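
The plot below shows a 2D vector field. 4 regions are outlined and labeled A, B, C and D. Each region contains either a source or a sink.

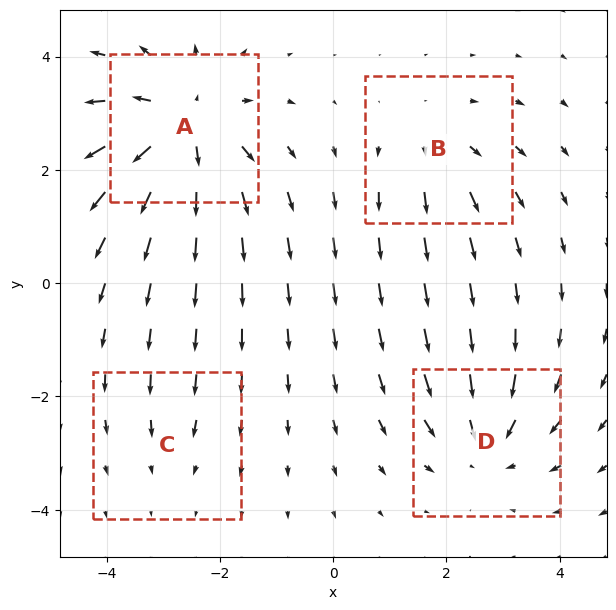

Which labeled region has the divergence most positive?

Divergence at each region's feature centre — A: about +6, B: about +3, C: about -2, D: about -4. Region A is most positive.

A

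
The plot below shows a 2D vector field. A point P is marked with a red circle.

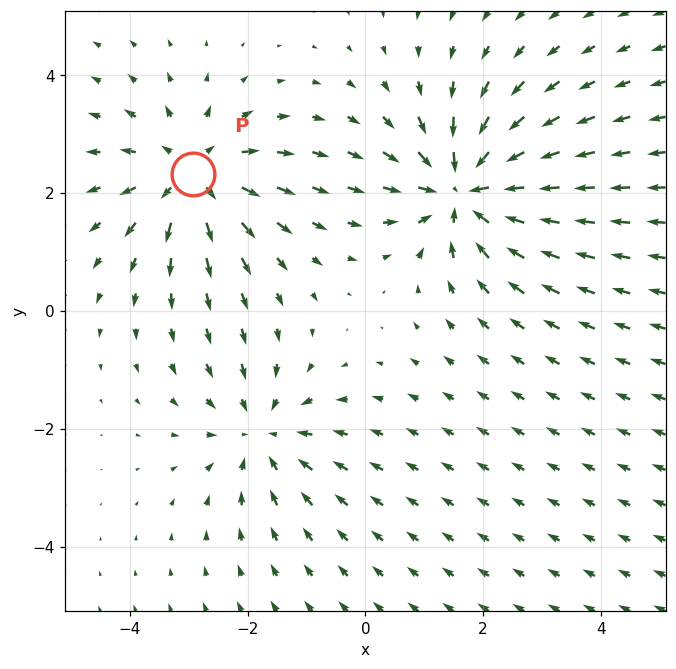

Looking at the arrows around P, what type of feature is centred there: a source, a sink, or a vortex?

At P (-2.9, 2.3) the arrows spread outward. Divergence about +3, curl ≈0 — positive divergence with near-zero curl is a source.

source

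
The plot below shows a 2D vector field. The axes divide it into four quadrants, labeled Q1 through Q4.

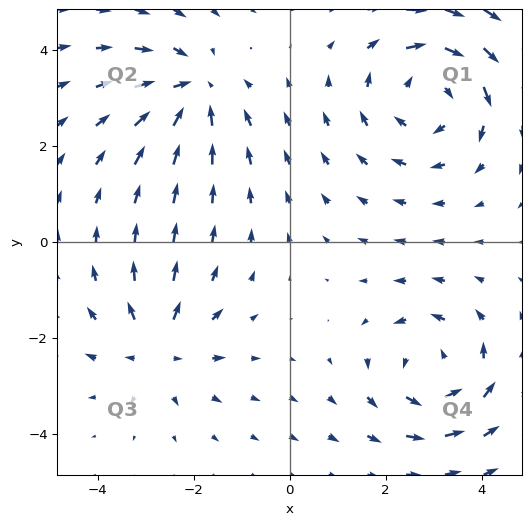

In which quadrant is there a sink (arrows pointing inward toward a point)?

The sink sits at approximately (-2.0, 3.2), which lies in quadrant Q2. The divergence there is about -3, negative as expected for a sink.

Q2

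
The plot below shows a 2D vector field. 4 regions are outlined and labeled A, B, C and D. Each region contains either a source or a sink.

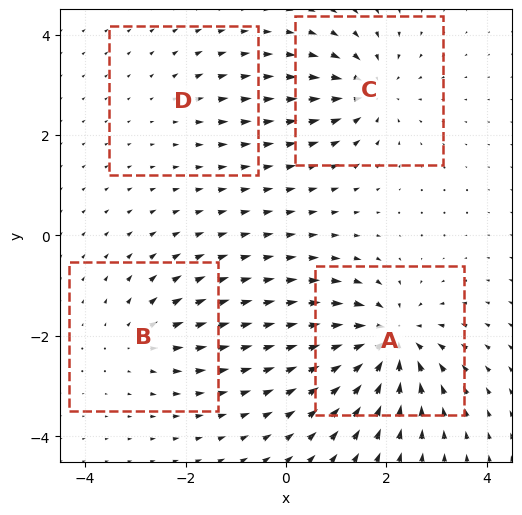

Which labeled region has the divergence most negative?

A

Divergence at each region's feature centre — A: about -8, B: about +4, C: about -6, D: about +2. Region A is most negative.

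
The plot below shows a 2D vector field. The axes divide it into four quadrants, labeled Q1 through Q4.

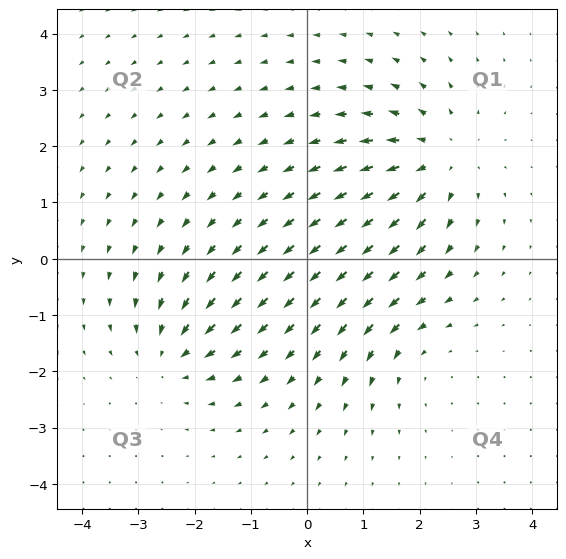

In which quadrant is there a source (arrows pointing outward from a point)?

The source sits at approximately (2.3, 1.8), which lies in quadrant Q1. The divergence there is about +4, positive as expected for a source.

Q1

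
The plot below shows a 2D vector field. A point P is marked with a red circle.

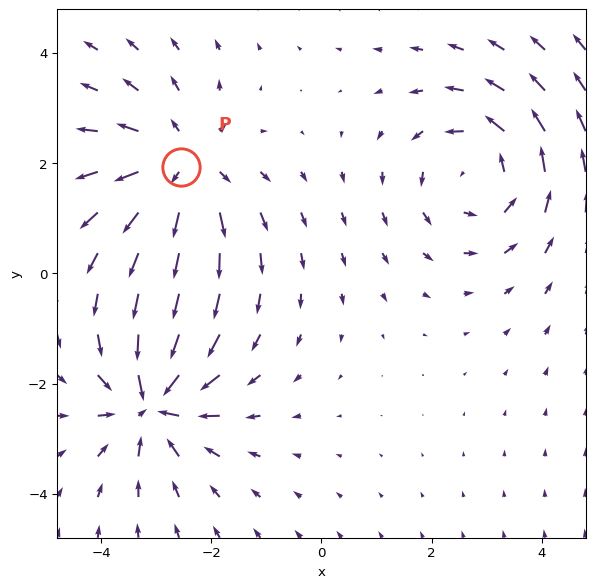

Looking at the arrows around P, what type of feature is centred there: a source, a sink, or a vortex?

At P (-2.5, 1.9) the arrows spread outward. Divergence about +3, curl ≈0 — positive divergence with near-zero curl is a source.

source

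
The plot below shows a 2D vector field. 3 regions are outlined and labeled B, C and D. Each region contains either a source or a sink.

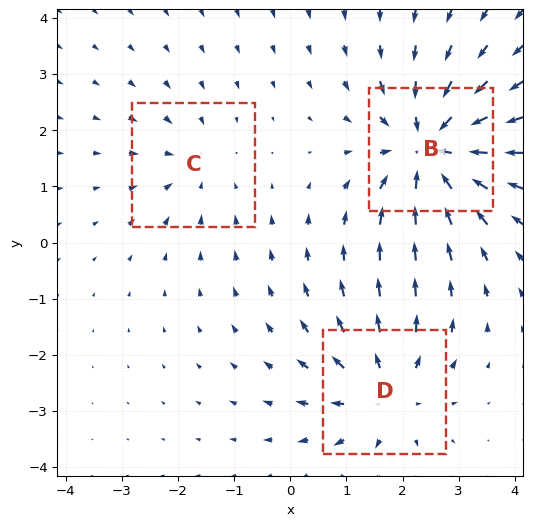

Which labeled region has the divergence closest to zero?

C

Divergence at each region's feature centre — B: about -5, C: about -2, D: about +3. Region C is closest to zero.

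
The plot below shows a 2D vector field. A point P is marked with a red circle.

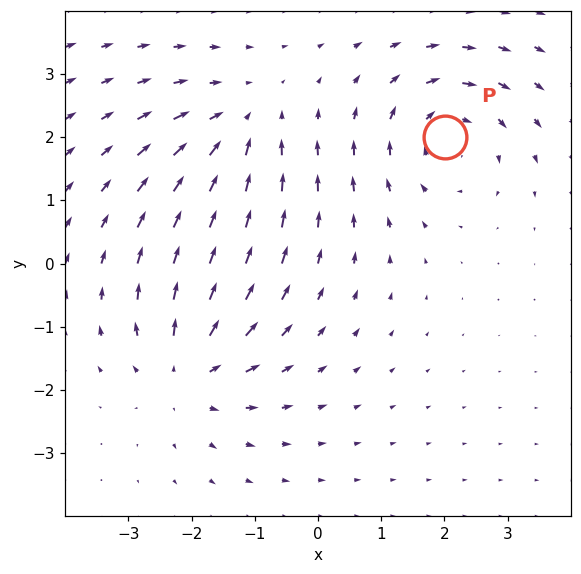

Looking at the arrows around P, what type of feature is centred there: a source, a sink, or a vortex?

At P (2.0, 2.0) the arrows circulate clockwise. Divergence ≈0, curl about -4 — near-zero divergence with nonzero curl is a vortex.

vortex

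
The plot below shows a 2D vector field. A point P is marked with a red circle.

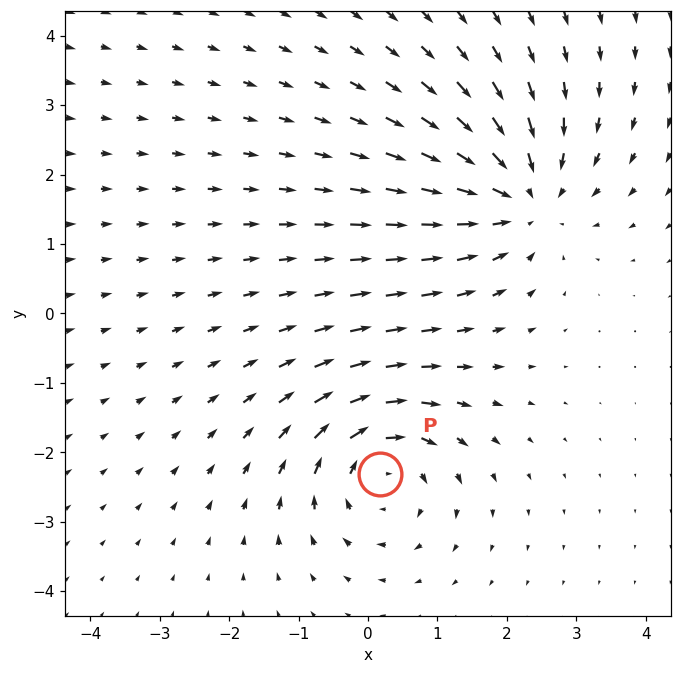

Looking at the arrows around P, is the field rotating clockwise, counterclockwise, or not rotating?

Near P at (0.2, -2.3) the arrows circulate clockwise. The curl (z-component) there is about -3; negative curl means clockwise rotation.

clockwise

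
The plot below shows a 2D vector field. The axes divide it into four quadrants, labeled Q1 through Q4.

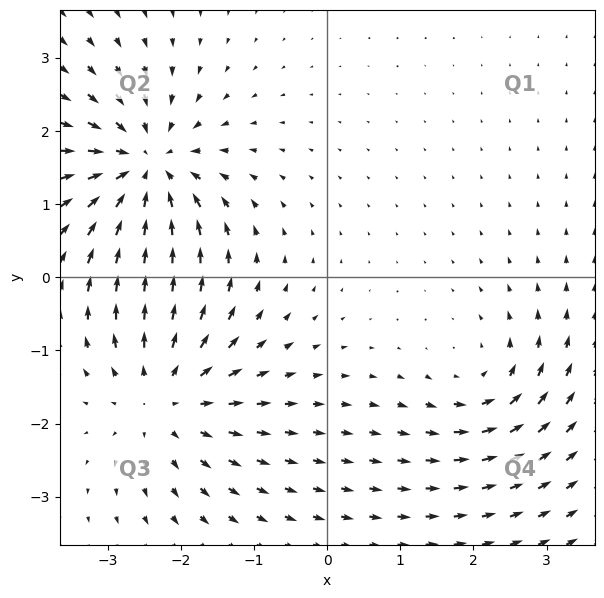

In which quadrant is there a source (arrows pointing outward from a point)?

Q3

The source sits at approximately (-2.2, -1.6), which lies in quadrant Q3. The divergence there is about +4, positive as expected for a source.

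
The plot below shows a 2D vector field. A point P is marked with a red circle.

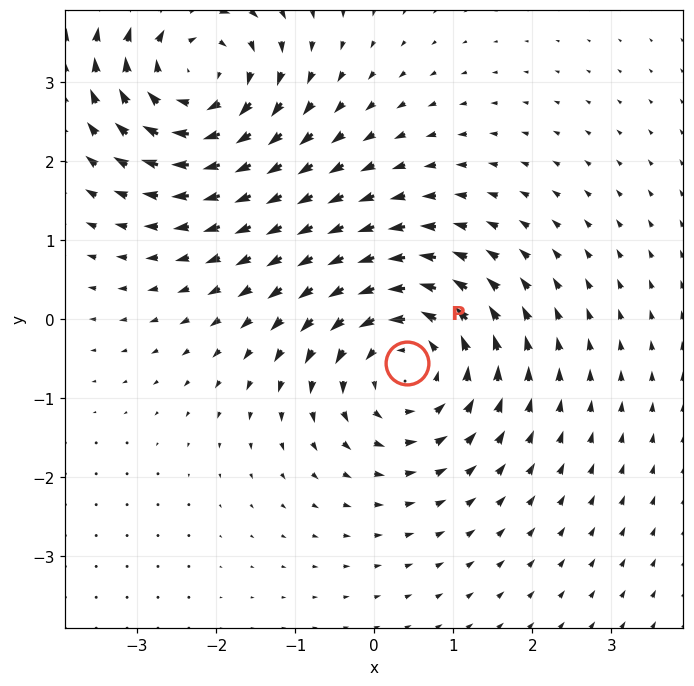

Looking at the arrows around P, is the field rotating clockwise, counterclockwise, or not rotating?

Near P at (0.4, -0.6) the arrows circulate counterclockwise. The curl (z-component) there is about +4; positive curl means counterclockwise rotation.

counterclockwise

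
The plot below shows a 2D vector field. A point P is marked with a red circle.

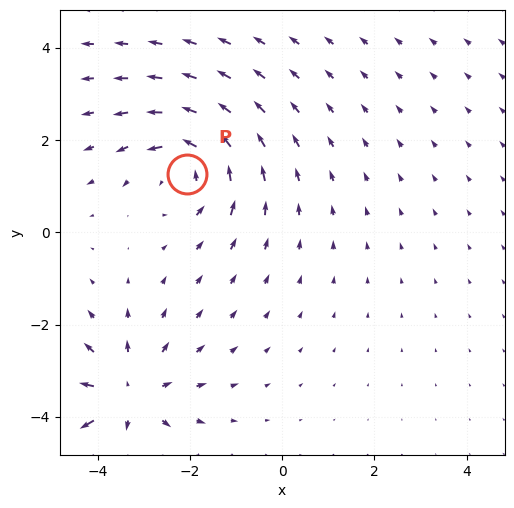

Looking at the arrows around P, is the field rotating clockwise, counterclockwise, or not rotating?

counterclockwise

Near P at (-2.1, 1.3) the arrows circulate counterclockwise. The curl (z-component) there is about +4; positive curl means counterclockwise rotation.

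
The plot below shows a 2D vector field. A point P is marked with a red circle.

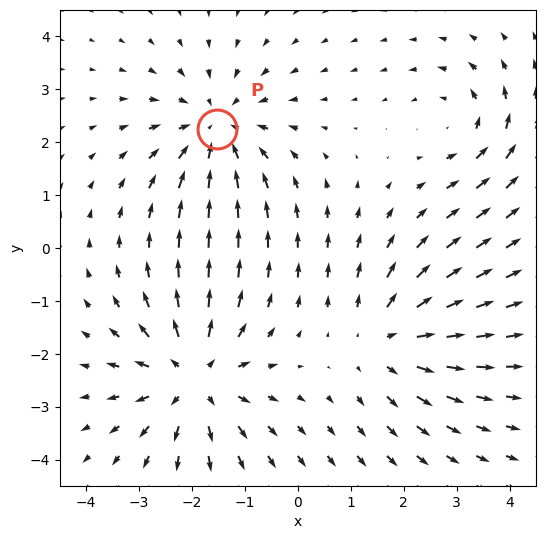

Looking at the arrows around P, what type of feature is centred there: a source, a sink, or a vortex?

At P (-1.5, 2.2) the arrows converge inward. Divergence about -4, curl ≈0 — negative divergence with near-zero curl is a sink.

sink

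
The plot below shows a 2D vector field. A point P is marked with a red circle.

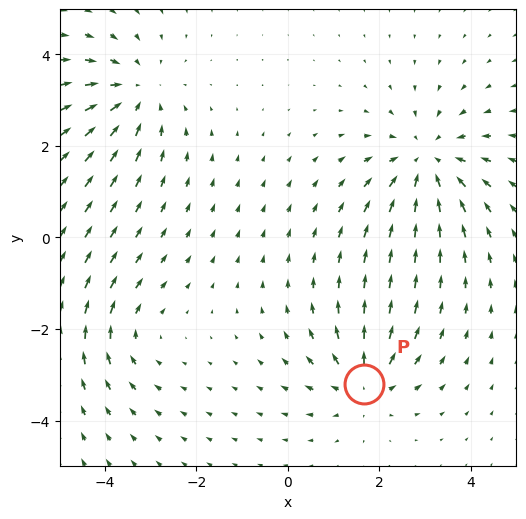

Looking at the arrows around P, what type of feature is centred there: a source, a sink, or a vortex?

At P (1.7, -3.2) the arrows spread outward. Divergence about +3, curl ≈0 — positive divergence with near-zero curl is a source.

source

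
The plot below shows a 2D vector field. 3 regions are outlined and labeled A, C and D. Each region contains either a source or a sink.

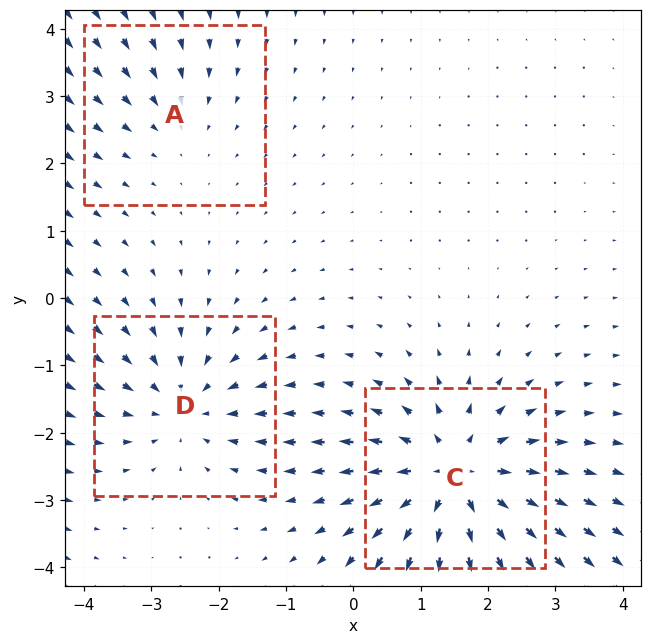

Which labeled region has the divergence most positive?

C

Divergence at each region's feature centre — A: about -2, C: about +5, D: about -3. Region C is most positive.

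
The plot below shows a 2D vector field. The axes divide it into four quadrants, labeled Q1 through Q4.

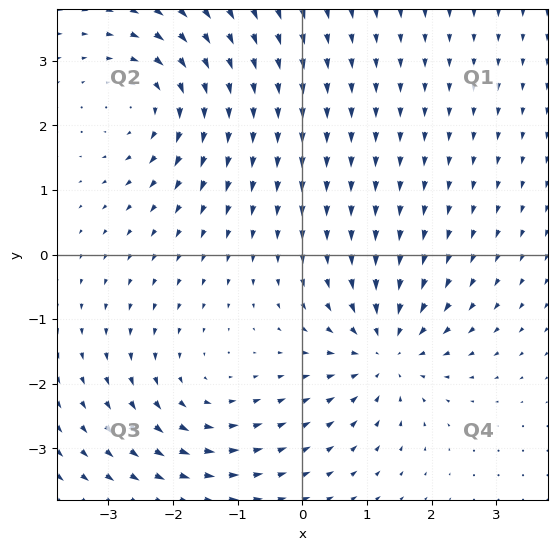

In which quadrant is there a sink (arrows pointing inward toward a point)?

The sink sits at approximately (1.3, -1.5), which lies in quadrant Q4. The divergence there is about -4, negative as expected for a sink.

Q4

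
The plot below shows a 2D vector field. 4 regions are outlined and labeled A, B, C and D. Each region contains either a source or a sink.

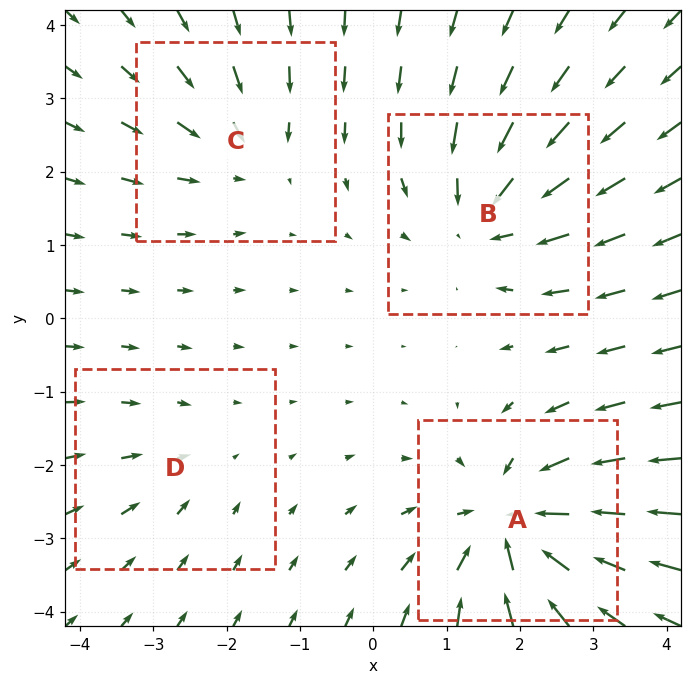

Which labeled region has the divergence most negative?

A

Divergence at each region's feature centre — A: about -7, B: about -5, C: about -3, D: about -2. Region A is most negative.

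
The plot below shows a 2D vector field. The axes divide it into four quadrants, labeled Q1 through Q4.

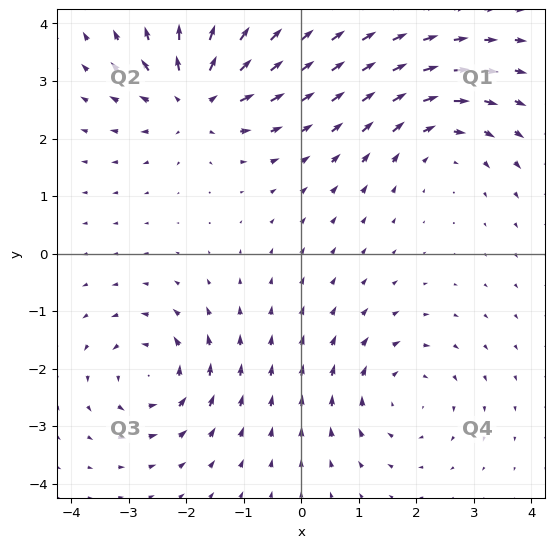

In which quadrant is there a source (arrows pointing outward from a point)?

The source sits at approximately (-1.8, 2.7), which lies in quadrant Q2. The divergence there is about +6, positive as expected for a source.

Q2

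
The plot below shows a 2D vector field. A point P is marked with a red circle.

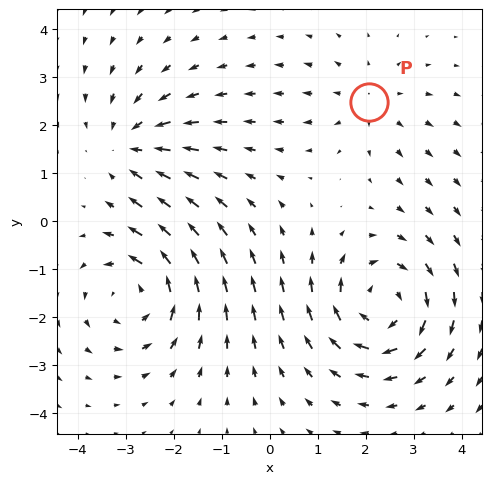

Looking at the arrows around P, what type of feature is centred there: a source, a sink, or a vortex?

source

At P (2.1, 2.5) the arrows spread outward. Divergence about +2, curl ≈0 — positive divergence with near-zero curl is a source.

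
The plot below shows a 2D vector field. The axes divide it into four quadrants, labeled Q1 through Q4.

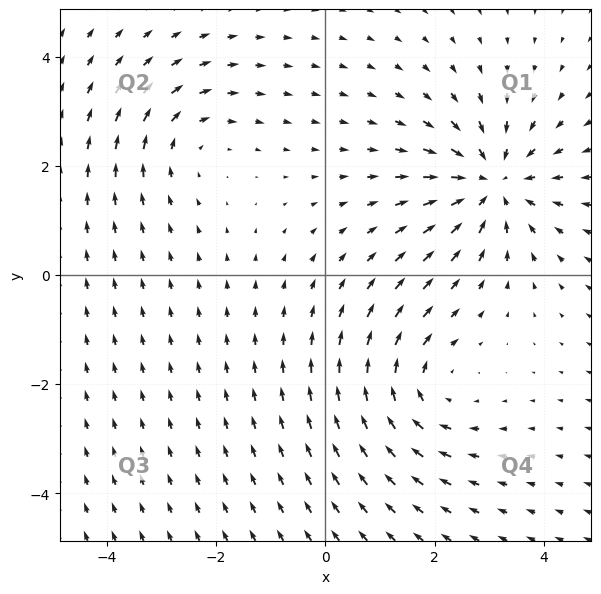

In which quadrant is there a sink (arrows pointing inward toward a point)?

Q1

The sink sits at approximately (3.1, 1.7), which lies in quadrant Q1. The divergence there is about -5, negative as expected for a sink.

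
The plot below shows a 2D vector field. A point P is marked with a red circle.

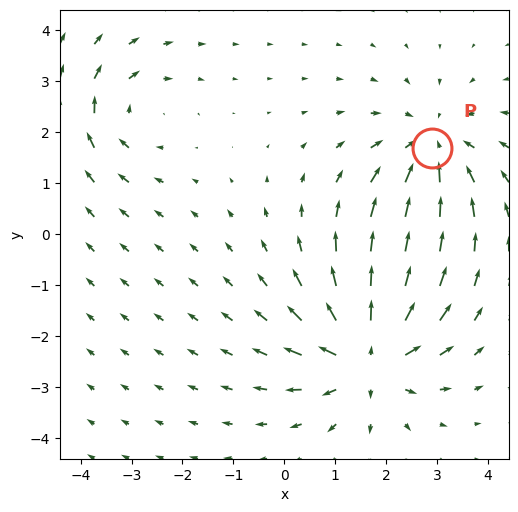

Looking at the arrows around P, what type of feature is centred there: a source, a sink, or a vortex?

sink

At P (2.9, 1.7) the arrows converge inward. Divergence about -3, curl ≈0 — negative divergence with near-zero curl is a sink.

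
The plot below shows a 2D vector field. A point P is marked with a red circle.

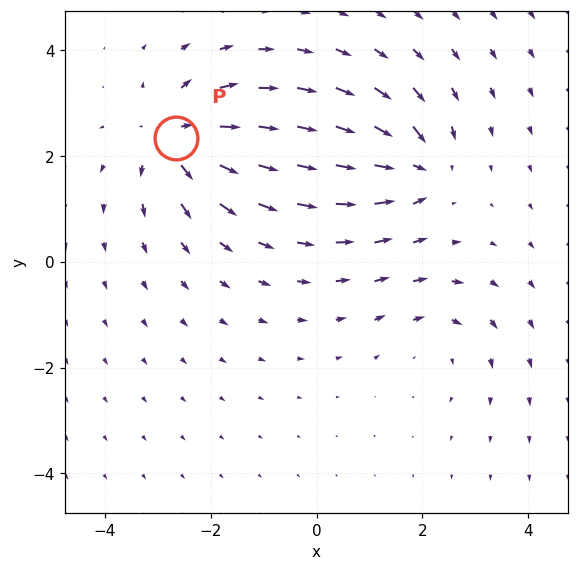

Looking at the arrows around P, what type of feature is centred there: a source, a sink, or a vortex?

source

At P (-2.7, 2.3) the arrows spread outward. Divergence about +5, curl ≈0 — positive divergence with near-zero curl is a source.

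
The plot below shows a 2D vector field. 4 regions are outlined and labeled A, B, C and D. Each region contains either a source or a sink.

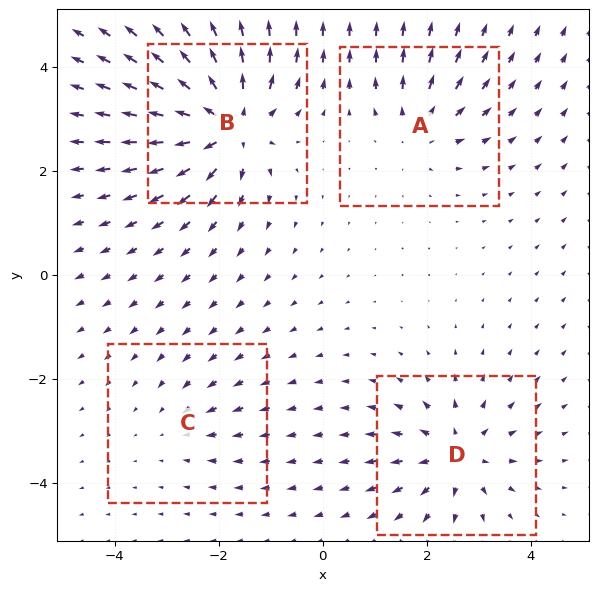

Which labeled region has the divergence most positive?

Divergence at each region's feature centre — A: about +4, B: about +9, C: about -2, D: about +6. Region B is most positive.

B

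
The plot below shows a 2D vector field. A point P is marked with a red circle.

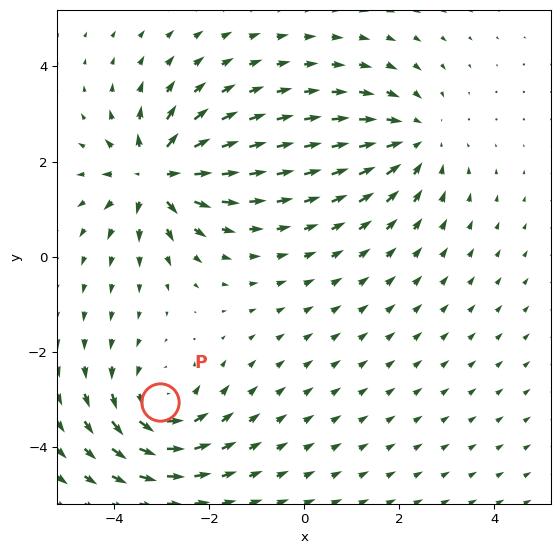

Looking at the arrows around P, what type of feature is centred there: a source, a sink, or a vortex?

vortex

At P (-3.0, -3.1) the arrows circulate counterclockwise. Divergence ≈0, curl about +5 — near-zero divergence with nonzero curl is a vortex.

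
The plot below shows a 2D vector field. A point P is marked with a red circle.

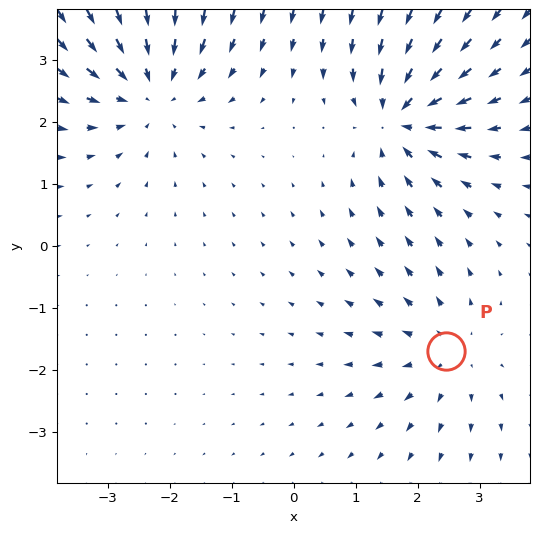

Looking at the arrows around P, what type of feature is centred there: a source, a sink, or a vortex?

source

At P (2.5, -1.7) the arrows spread outward. Divergence about +3, curl ≈0 — positive divergence with near-zero curl is a source.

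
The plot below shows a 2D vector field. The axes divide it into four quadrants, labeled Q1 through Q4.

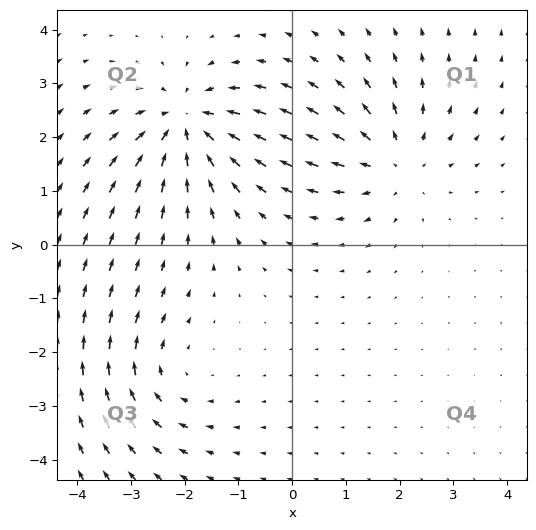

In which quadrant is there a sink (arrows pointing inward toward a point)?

Q2

The sink sits at approximately (-2.0, 2.2), which lies in quadrant Q2. The divergence there is about -5, negative as expected for a sink.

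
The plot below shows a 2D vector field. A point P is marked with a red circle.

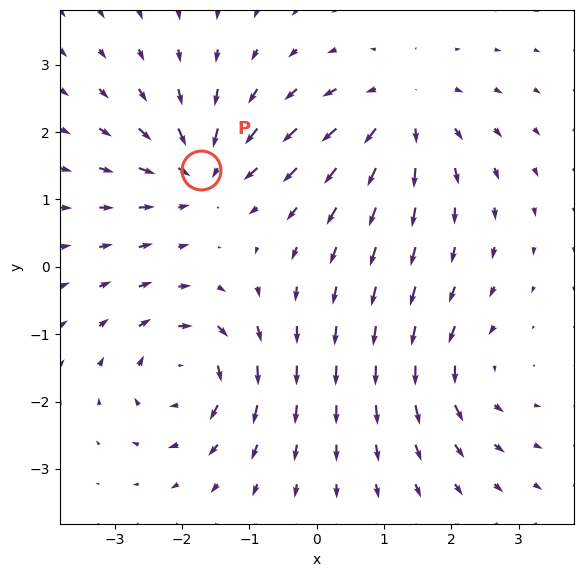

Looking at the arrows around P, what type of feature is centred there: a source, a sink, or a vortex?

sink

At P (-1.7, 1.4) the arrows converge inward. Divergence about -5, curl ≈0 — negative divergence with near-zero curl is a sink.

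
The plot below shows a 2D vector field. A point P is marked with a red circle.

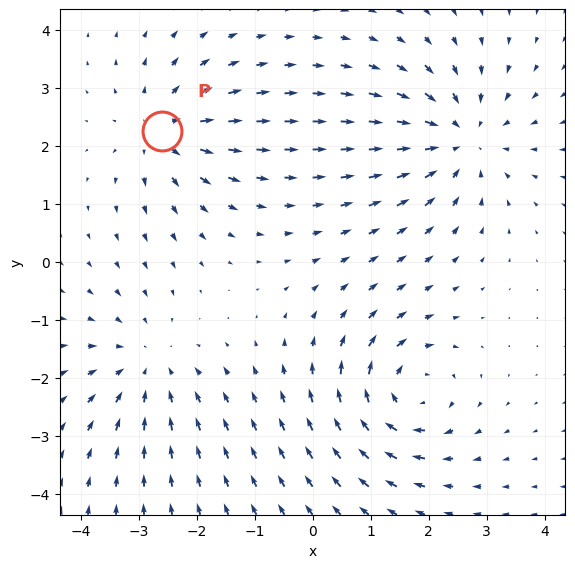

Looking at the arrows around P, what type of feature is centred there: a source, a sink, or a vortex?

source

At P (-2.6, 2.3) the arrows spread outward. Divergence about +4, curl ≈0 — positive divergence with near-zero curl is a source.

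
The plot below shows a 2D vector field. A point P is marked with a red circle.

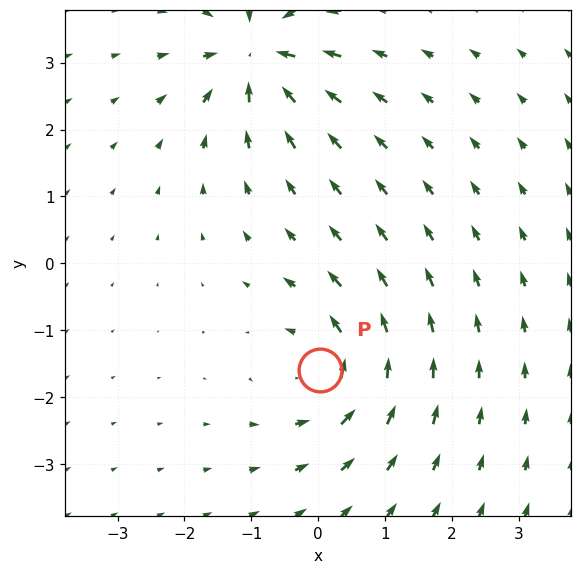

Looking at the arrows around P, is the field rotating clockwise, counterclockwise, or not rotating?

counterclockwise

Near P at (0.0, -1.6) the arrows circulate counterclockwise. The curl (z-component) there is about +5; positive curl means counterclockwise rotation.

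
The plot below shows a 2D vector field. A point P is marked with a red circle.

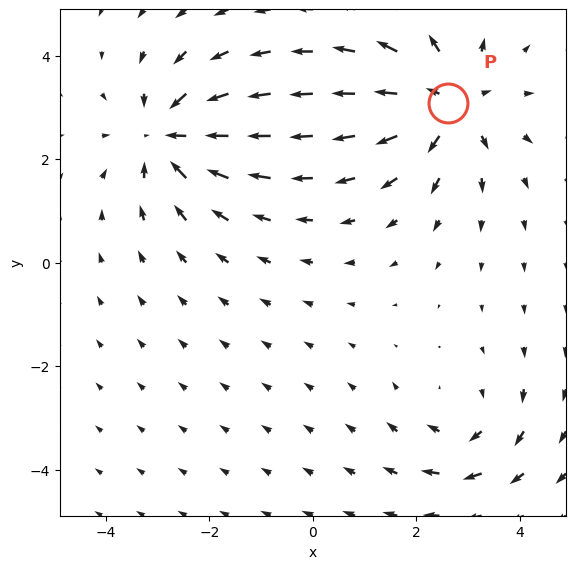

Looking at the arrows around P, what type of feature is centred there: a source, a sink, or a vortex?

source

At P (2.6, 3.1) the arrows spread outward. Divergence about +5, curl ≈0 — positive divergence with near-zero curl is a source.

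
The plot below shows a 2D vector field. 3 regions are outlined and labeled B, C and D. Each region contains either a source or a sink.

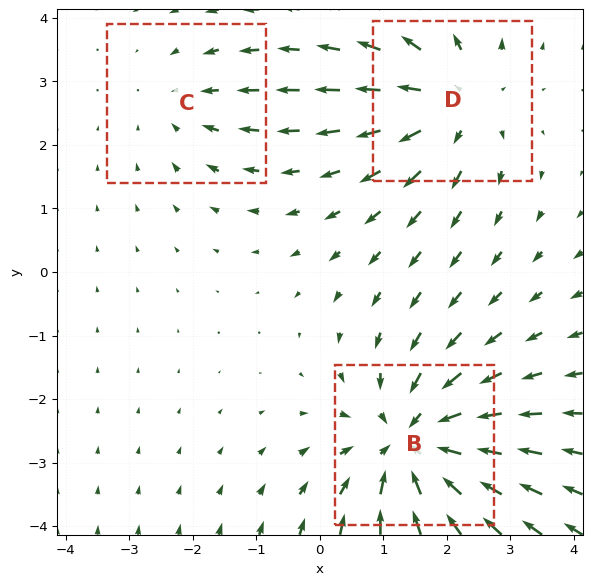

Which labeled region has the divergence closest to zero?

C

Divergence at each region's feature centre — B: about -4, C: about -2, D: about +3. Region C is closest to zero.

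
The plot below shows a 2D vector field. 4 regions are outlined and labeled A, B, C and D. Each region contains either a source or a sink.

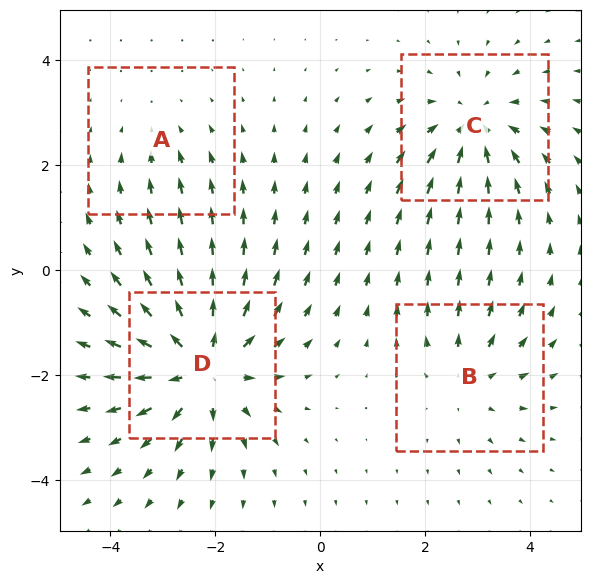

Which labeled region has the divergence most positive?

D

Divergence at each region's feature centre — A: about -2, B: about +3, C: about -4, D: about +6. Region D is most positive.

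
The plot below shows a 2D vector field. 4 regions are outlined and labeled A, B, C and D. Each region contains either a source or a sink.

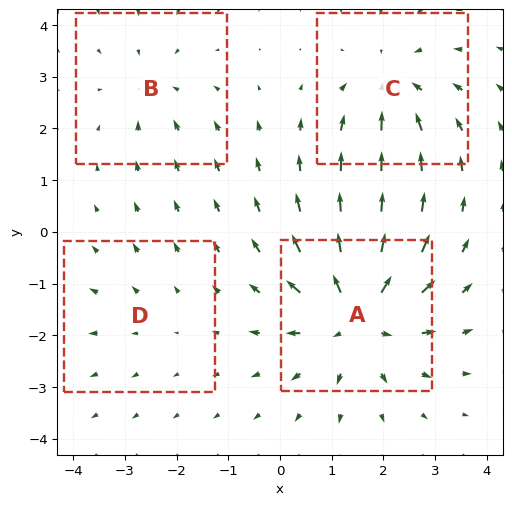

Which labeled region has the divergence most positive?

Divergence at each region's feature centre — A: about +7, B: about -3, C: about -4, D: about +2. Region A is most positive.

A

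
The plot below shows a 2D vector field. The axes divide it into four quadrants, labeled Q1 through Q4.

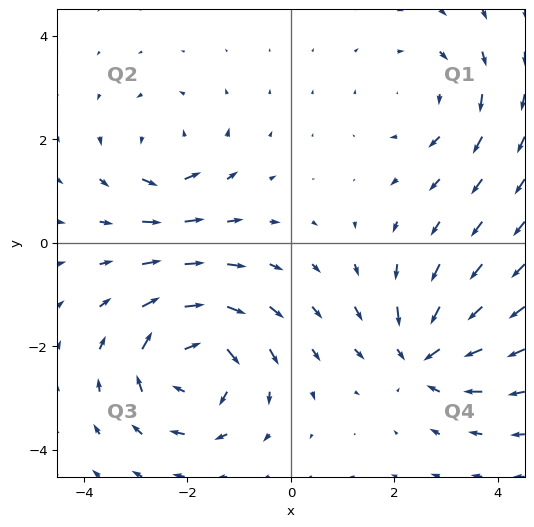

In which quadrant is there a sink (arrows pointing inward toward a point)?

Q4

The sink sits at approximately (2.6, -2.2), which lies in quadrant Q4. The divergence there is about -5, negative as expected for a sink.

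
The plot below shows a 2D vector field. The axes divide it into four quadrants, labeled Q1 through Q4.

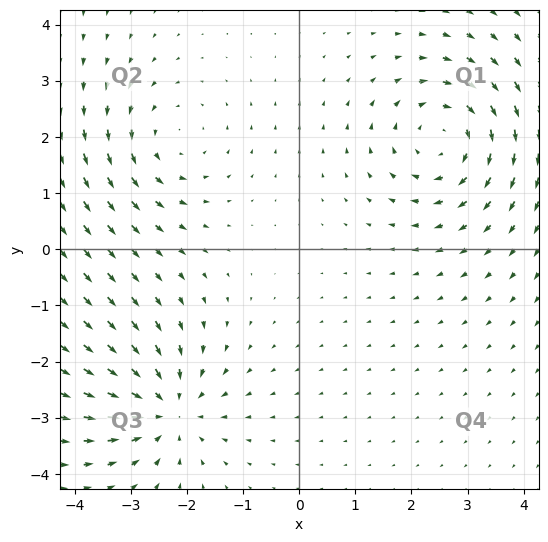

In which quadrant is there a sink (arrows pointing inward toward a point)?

The sink sits at approximately (-2.3, -2.8), which lies in quadrant Q3. The divergence there is about -5, negative as expected for a sink.

Q3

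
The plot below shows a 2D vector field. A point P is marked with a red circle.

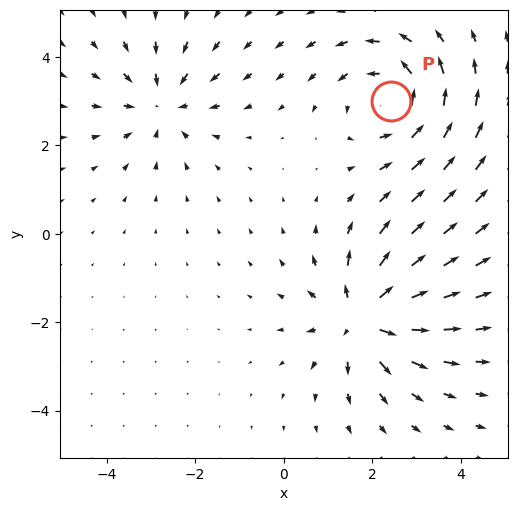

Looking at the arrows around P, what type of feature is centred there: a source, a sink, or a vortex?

vortex

At P (2.4, 3.0) the arrows circulate counterclockwise. Divergence ≈0, curl about +4 — near-zero divergence with nonzero curl is a vortex.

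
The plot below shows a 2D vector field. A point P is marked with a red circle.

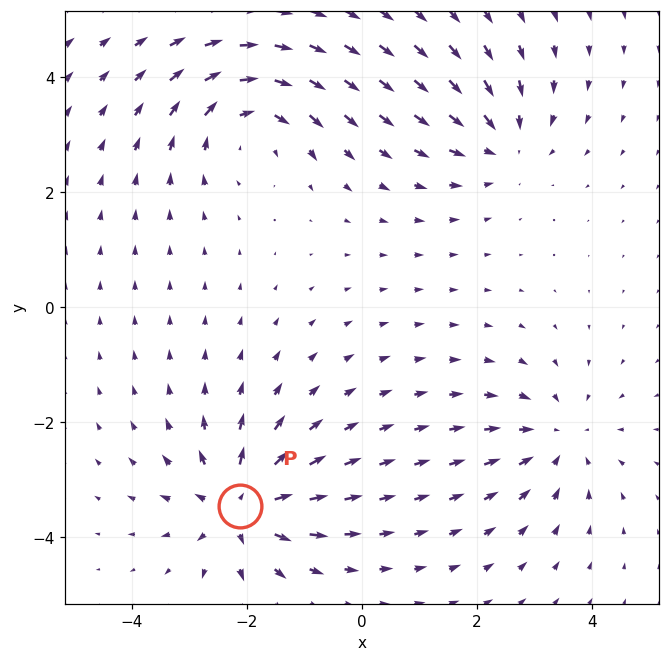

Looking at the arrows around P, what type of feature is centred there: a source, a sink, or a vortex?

At P (-2.1, -3.5) the arrows spread outward. Divergence about +6, curl ≈0 — positive divergence with near-zero curl is a source.

source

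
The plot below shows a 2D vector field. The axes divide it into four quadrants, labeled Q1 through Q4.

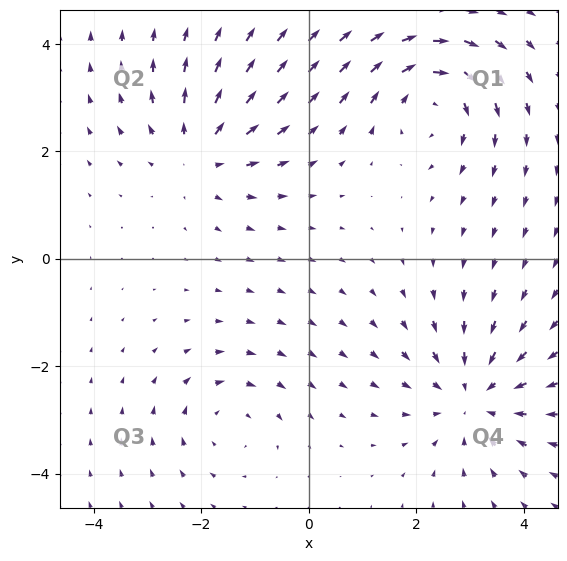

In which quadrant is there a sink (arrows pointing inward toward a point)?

The sink sits at approximately (3.1, -2.6), which lies in quadrant Q4. The divergence there is about -4, negative as expected for a sink.

Q4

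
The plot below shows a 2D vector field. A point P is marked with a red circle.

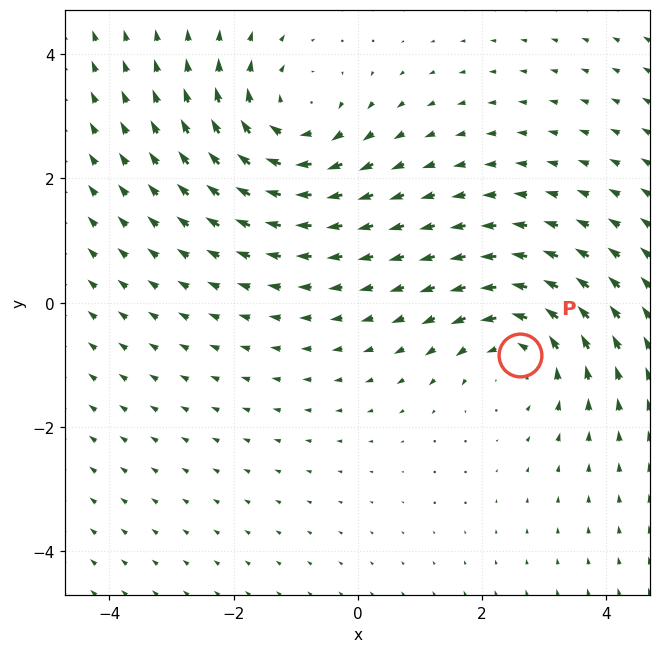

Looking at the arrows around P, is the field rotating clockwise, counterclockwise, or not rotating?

counterclockwise

Near P at (2.6, -0.9) the arrows circulate counterclockwise. The curl (z-component) there is about +3; positive curl means counterclockwise rotation.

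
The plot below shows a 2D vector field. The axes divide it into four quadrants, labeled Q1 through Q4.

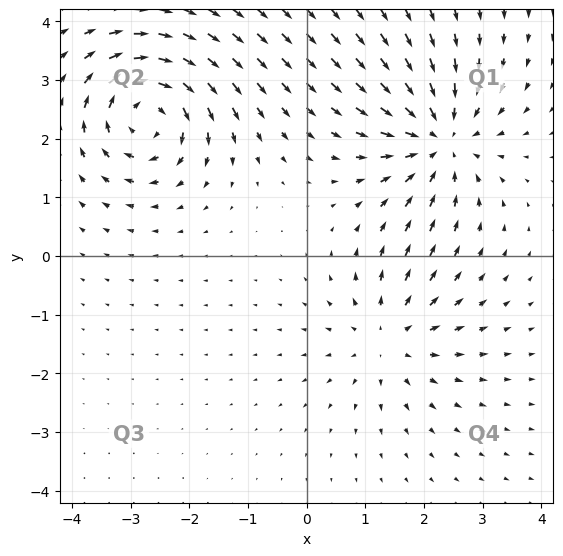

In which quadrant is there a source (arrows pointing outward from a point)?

Q4

The source sits at approximately (1.4, -1.4), which lies in quadrant Q4. The divergence there is about +4, positive as expected for a source.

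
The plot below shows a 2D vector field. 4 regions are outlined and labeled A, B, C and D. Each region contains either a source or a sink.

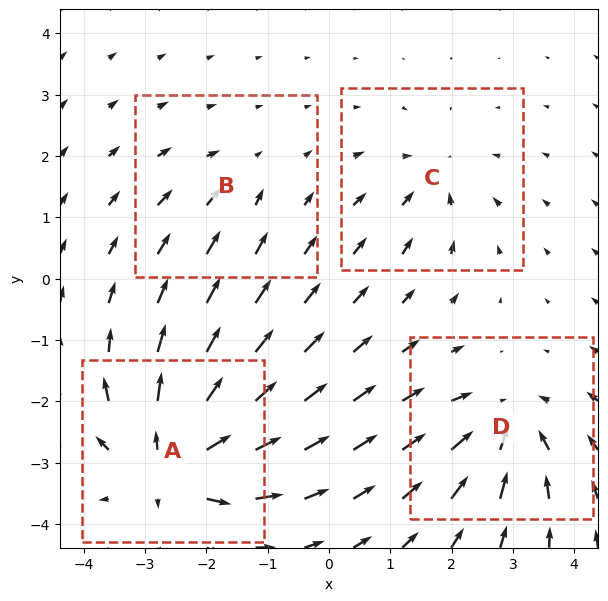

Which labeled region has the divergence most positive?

A

Divergence at each region's feature centre — A: about +8, B: about -2, C: about -4, D: about -5. Region A is most positive.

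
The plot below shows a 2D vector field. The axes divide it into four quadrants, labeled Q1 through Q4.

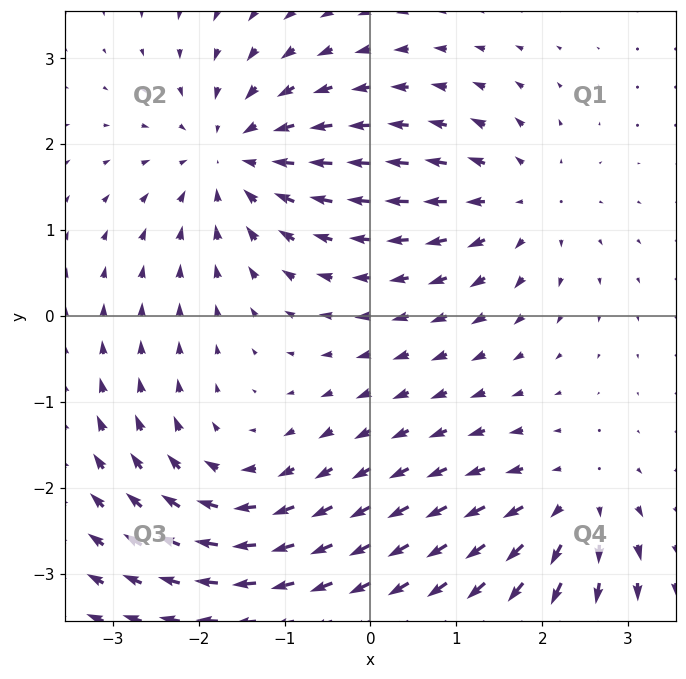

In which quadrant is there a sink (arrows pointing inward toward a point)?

Q2

The sink sits at approximately (-1.6, 1.9), which lies in quadrant Q2. The divergence there is about -5, negative as expected for a sink.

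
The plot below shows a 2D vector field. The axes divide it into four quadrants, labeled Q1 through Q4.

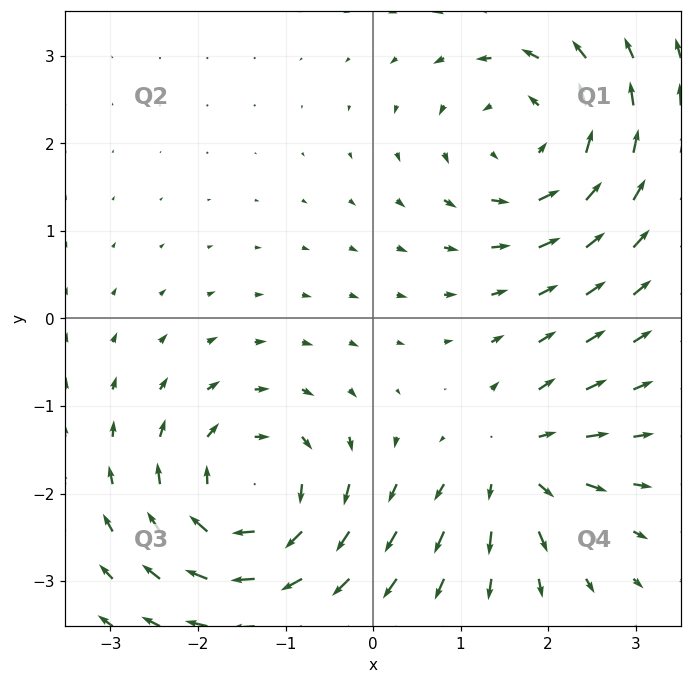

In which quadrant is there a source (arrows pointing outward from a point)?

The source sits at approximately (1.6, -1.7), which lies in quadrant Q4. The divergence there is about +4, positive as expected for a source.

Q4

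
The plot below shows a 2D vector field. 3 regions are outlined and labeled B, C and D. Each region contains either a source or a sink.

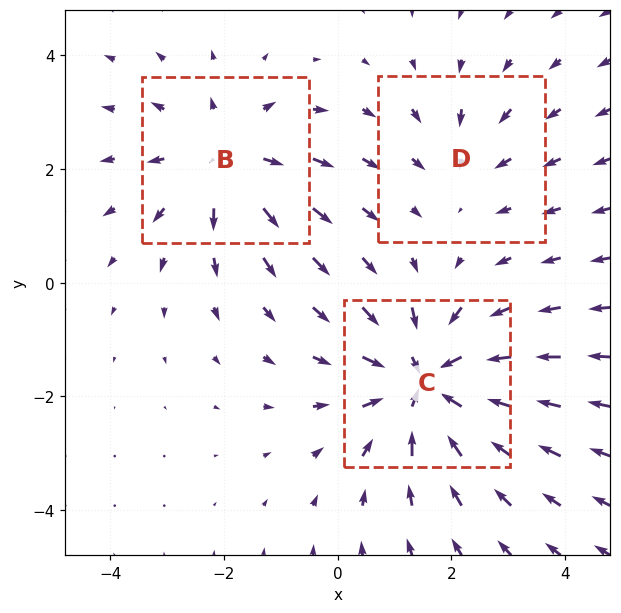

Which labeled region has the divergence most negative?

Divergence at each region's feature centre — B: about +3, C: about -4, D: about -2. Region C is most negative.

C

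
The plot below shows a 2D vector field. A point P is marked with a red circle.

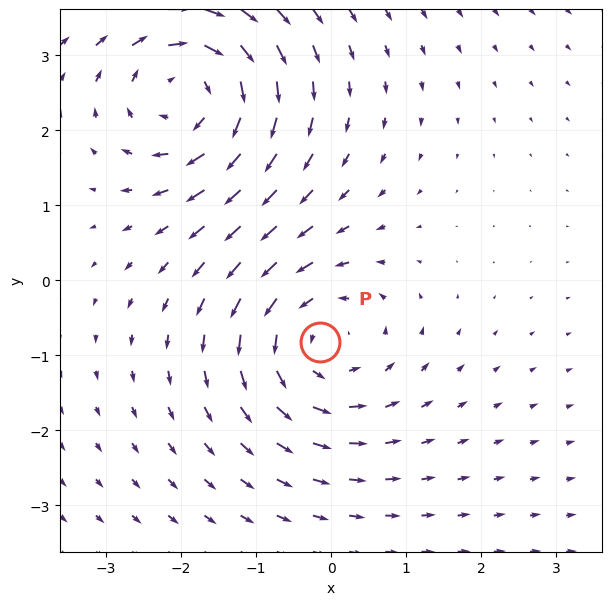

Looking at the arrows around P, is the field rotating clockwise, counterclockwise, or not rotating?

counterclockwise

Near P at (-0.1, -0.8) the arrows circulate counterclockwise. The curl (z-component) there is about +4; positive curl means counterclockwise rotation.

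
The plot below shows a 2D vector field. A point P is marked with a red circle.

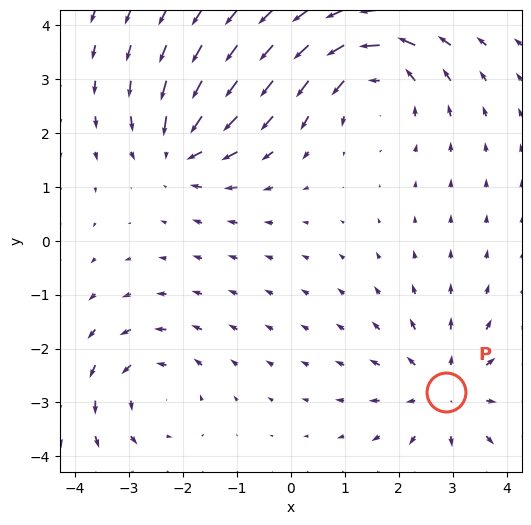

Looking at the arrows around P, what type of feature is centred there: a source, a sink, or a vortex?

At P (2.9, -2.8) the arrows spread outward. Divergence about +3, curl ≈0 — positive divergence with near-zero curl is a source.

source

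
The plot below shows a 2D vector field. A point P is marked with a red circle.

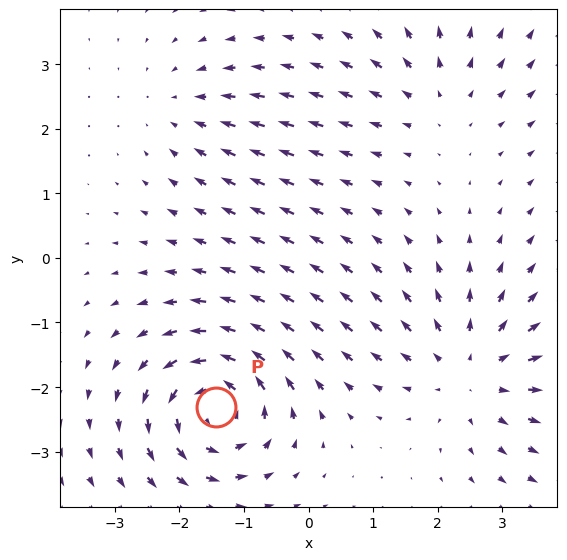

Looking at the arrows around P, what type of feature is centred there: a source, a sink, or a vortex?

vortex

At P (-1.4, -2.3) the arrows circulate counterclockwise. Divergence ≈0, curl about +6 — near-zero divergence with nonzero curl is a vortex.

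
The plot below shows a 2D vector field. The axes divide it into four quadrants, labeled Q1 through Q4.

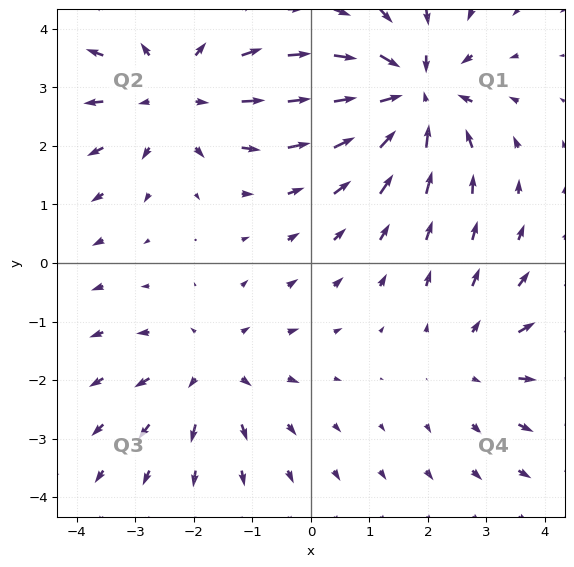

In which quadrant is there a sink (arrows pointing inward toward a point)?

The sink sits at approximately (1.8, 2.9), which lies in quadrant Q1. The divergence there is about -6, negative as expected for a sink.

Q1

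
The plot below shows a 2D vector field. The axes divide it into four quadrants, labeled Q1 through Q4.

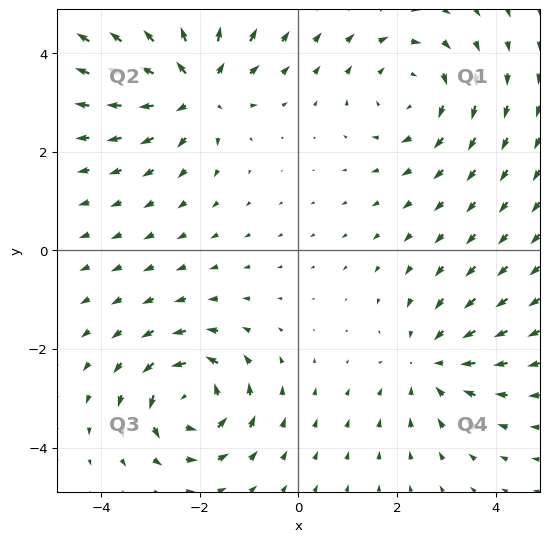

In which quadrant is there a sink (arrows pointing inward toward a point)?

The sink sits at approximately (2.7, -2.3), which lies in quadrant Q4. The divergence there is about -3, negative as expected for a sink.

Q4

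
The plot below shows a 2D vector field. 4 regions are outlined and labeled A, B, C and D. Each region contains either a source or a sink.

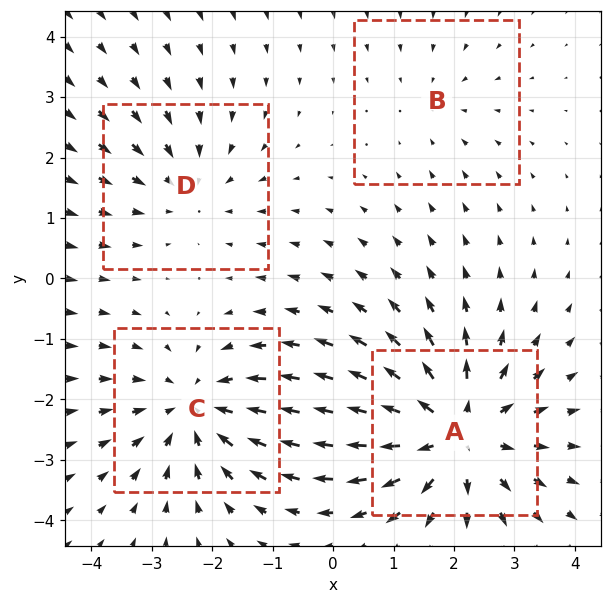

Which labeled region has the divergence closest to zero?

Divergence at each region's feature centre — A: about +6, B: about -2, C: about -4, D: about -3. Region B is closest to zero.

B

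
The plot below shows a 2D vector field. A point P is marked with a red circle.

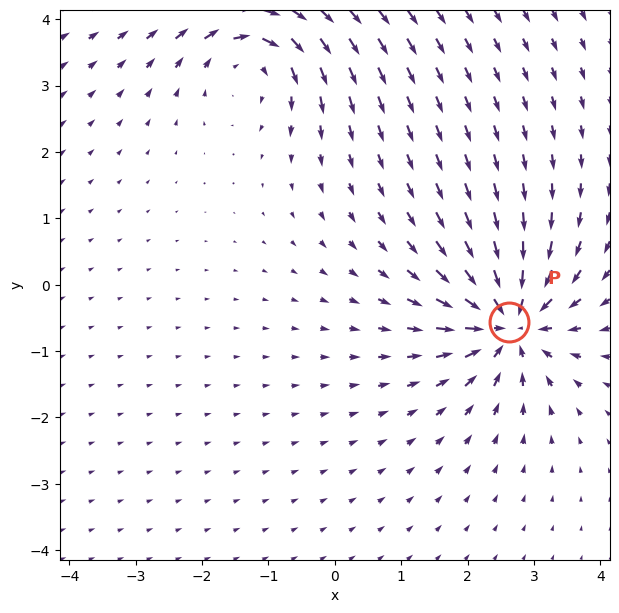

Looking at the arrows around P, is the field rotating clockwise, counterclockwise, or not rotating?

Near P at (2.6, -0.6) the arrows show no circulation. The curl there is ≈0.

not rotating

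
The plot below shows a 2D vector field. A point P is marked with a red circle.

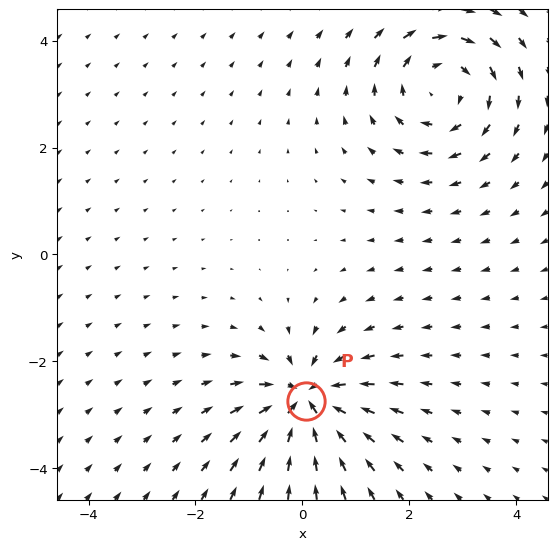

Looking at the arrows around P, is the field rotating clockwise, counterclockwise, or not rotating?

not rotating

Near P at (0.1, -2.7) the arrows show no circulation. The curl there is ≈0.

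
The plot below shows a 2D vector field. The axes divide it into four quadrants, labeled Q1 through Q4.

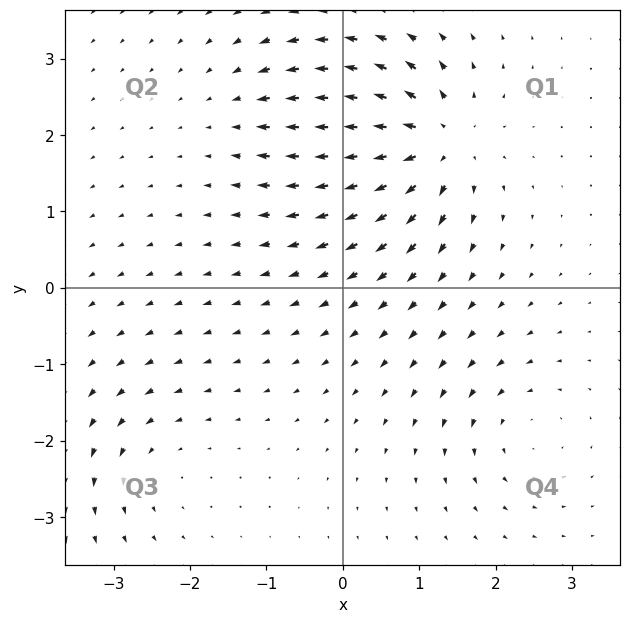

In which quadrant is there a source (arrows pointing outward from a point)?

Q1

The source sits at approximately (1.2, 1.9), which lies in quadrant Q1. The divergence there is about +7, positive as expected for a source.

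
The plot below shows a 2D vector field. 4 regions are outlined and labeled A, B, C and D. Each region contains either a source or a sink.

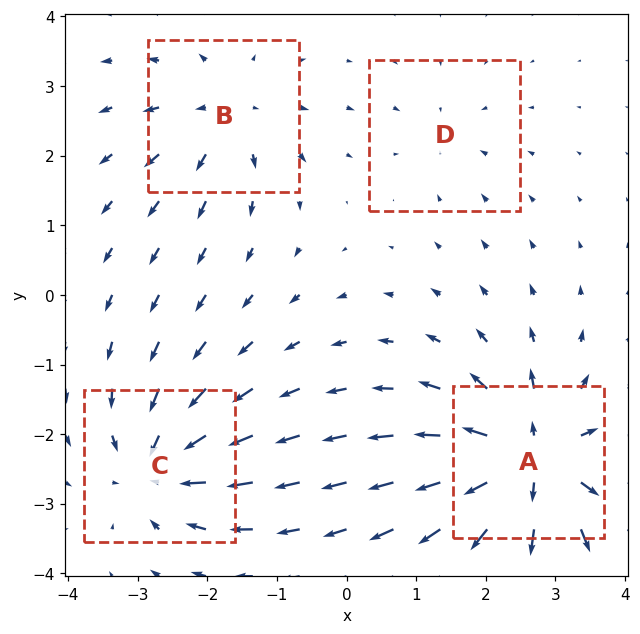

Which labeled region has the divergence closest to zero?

D

Divergence at each region's feature centre — A: about +9, B: about +4, C: about -6, D: about -2. Region D is closest to zero.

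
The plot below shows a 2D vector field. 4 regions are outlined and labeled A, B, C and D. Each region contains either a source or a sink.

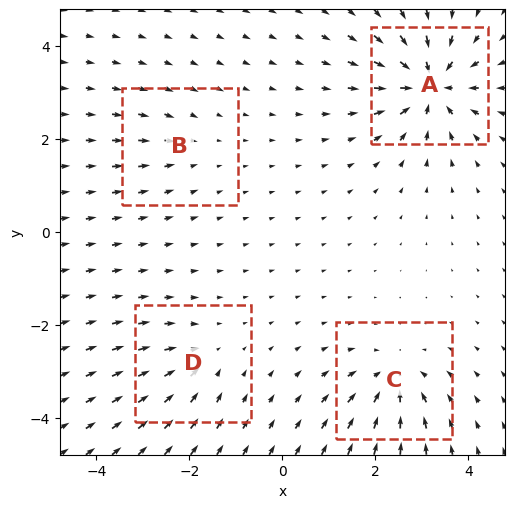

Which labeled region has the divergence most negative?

Divergence at each region's feature centre — A: about -9, B: about -3, C: about -6, D: about -4. Region A is most negative.

A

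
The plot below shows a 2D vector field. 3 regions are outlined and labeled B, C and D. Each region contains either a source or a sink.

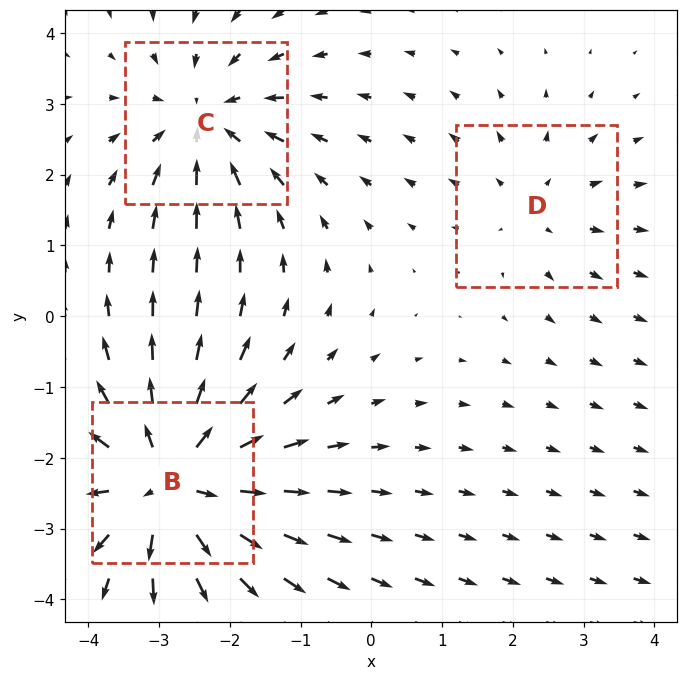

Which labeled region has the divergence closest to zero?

D

Divergence at each region's feature centre — B: about +5, C: about -3, D: about +2. Region D is closest to zero.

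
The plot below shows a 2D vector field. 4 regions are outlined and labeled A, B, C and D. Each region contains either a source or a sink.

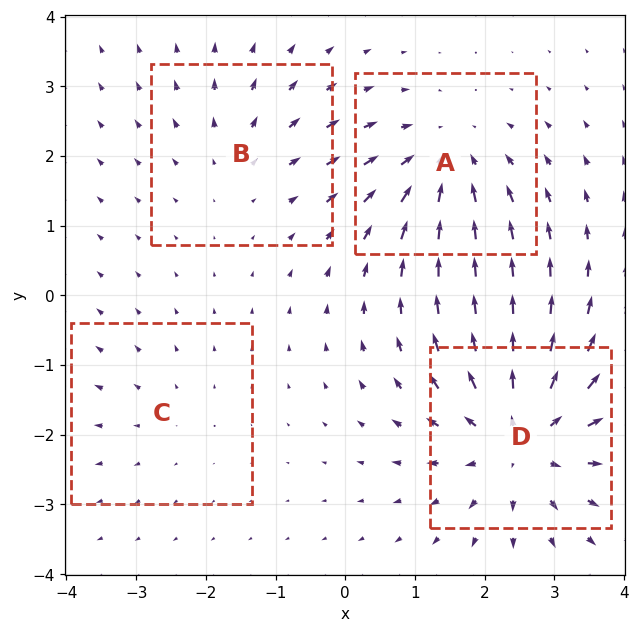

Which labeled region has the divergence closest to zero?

C

Divergence at each region's feature centre — A: about -5, B: about +3, C: about +2, D: about +6. Region C is closest to zero.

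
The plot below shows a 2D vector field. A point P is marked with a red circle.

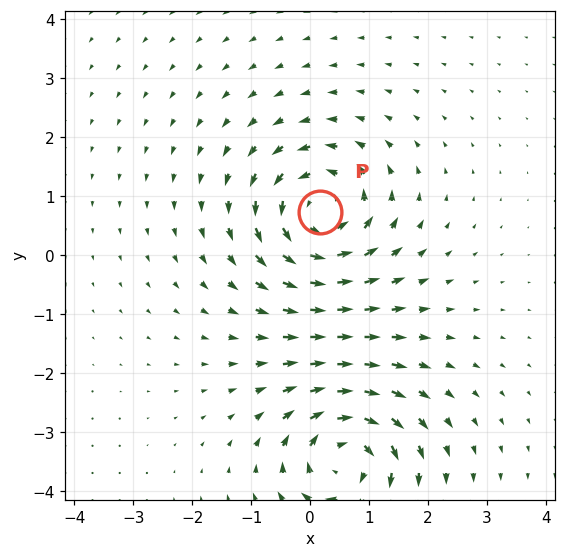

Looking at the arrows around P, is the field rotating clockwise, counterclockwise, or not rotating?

Near P at (0.2, 0.7) the arrows circulate counterclockwise. The curl (z-component) there is about +5; positive curl means counterclockwise rotation.

counterclockwise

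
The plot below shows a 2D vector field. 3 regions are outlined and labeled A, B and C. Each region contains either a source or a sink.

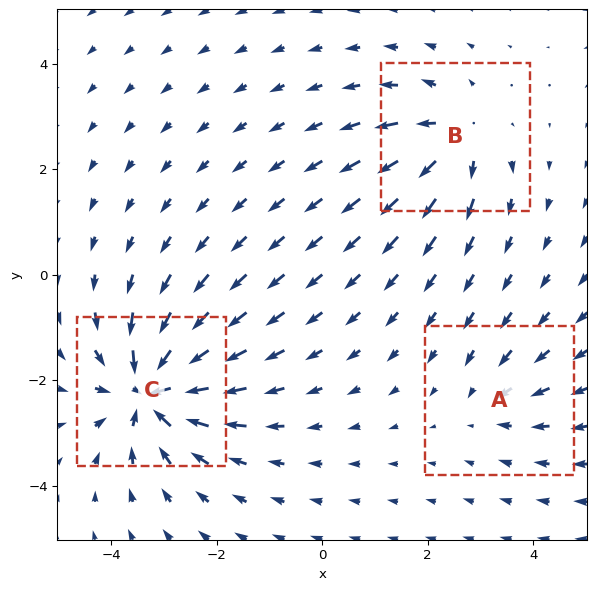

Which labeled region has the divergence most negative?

Divergence at each region's feature centre — A: about -2, B: about +4, C: about -6. Region C is most negative.

C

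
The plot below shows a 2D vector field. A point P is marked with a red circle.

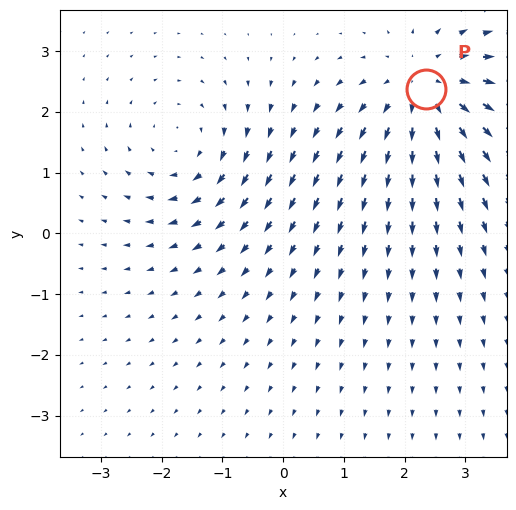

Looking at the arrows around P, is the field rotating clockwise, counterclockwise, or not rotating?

Near P at (2.3, 2.4) the arrows show no circulation. The curl there is ≈0.

not rotating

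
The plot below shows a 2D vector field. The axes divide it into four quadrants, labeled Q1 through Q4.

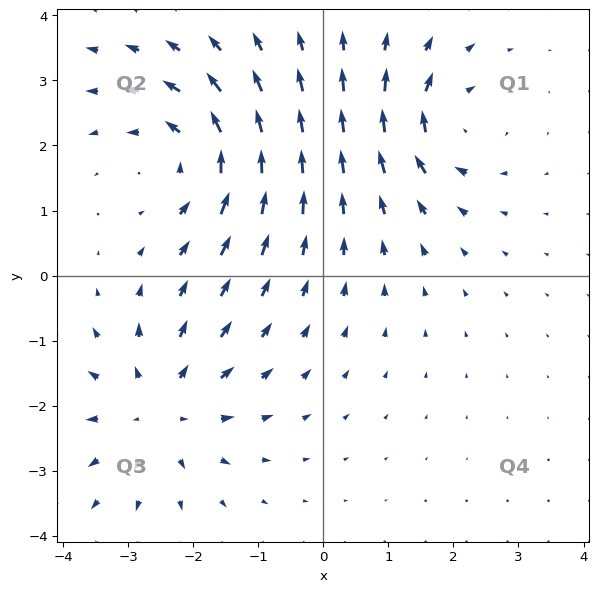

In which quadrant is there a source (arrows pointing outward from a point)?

Q3

The source sits at approximately (-2.5, -2.1), which lies in quadrant Q3. The divergence there is about +4, positive as expected for a source.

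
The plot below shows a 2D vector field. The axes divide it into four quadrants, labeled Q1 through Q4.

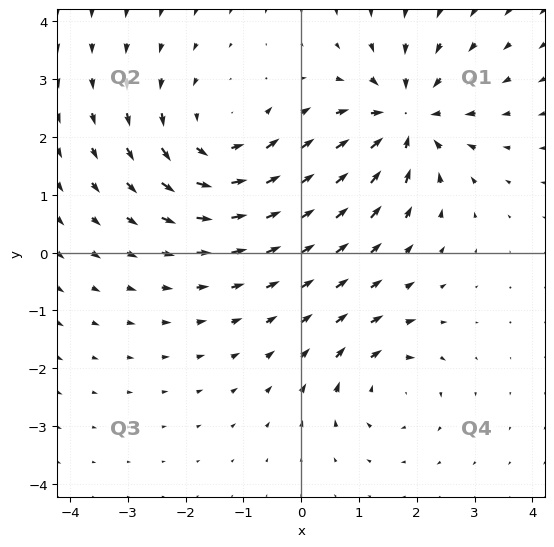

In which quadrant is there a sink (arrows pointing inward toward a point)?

Q1

The sink sits at approximately (1.8, 2.3), which lies in quadrant Q1. The divergence there is about -5, negative as expected for a sink.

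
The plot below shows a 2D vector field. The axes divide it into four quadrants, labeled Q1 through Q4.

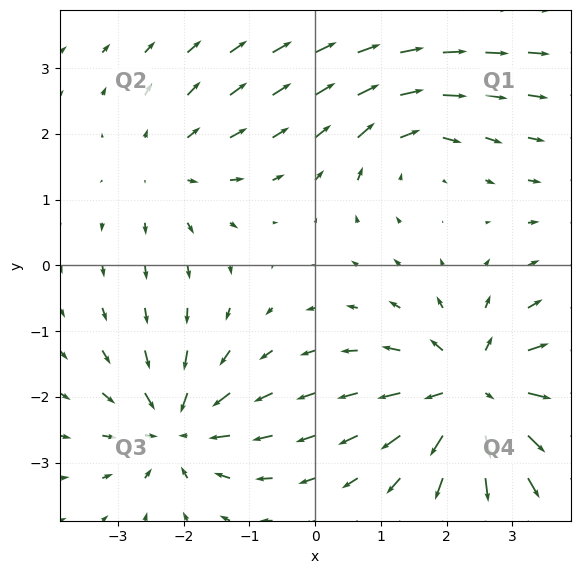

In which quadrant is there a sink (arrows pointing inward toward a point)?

Q3

The sink sits at approximately (-2.1, -2.5), which lies in quadrant Q3. The divergence there is about -5, negative as expected for a sink.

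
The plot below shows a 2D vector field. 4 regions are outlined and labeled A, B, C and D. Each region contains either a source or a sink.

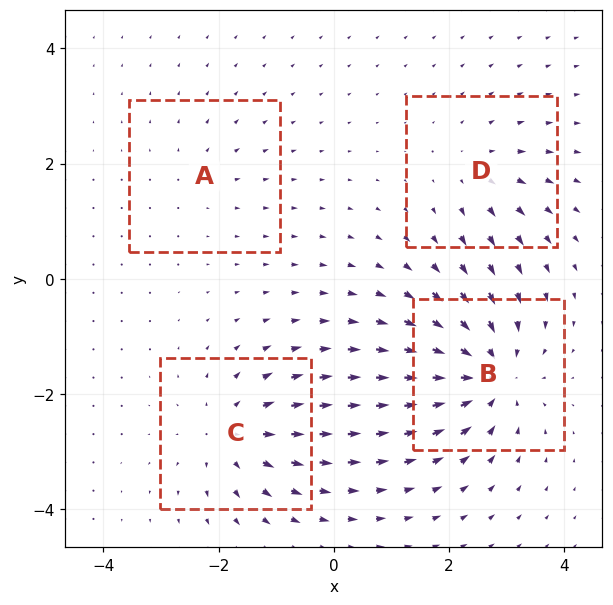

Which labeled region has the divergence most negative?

Divergence at each region's feature centre — A: about +2, B: about -8, C: about +6, D: about +4. Region B is most negative.

B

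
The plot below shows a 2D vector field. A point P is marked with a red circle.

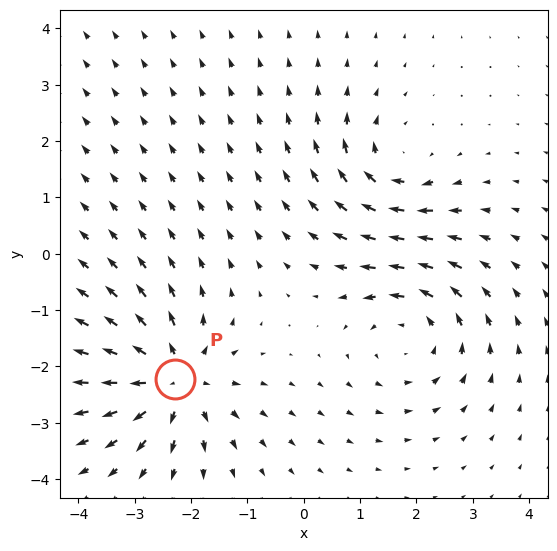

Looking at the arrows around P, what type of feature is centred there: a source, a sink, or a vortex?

source

At P (-2.3, -2.2) the arrows spread outward. Divergence about +5, curl ≈0 — positive divergence with near-zero curl is a source.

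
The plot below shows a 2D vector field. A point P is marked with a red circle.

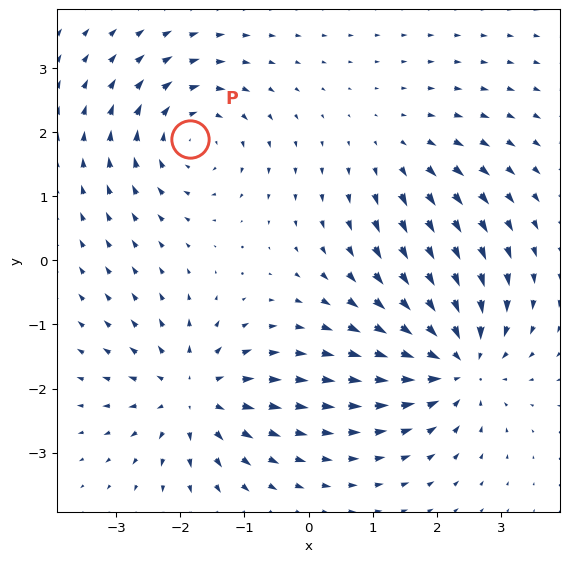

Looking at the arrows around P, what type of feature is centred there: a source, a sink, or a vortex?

At P (-1.8, 1.9) the arrows circulate clockwise. Divergence ≈0, curl about -4 — near-zero divergence with nonzero curl is a vortex.

vortex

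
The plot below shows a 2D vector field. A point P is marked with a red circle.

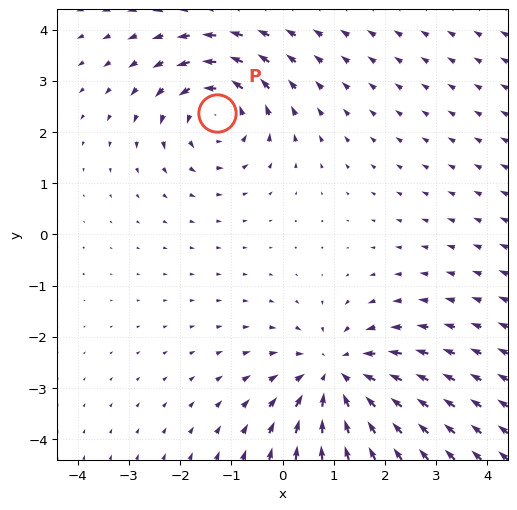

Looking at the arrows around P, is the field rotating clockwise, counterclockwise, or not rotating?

Near P at (-1.3, 2.4) the arrows circulate counterclockwise. The curl (z-component) there is about +4; positive curl means counterclockwise rotation.

counterclockwise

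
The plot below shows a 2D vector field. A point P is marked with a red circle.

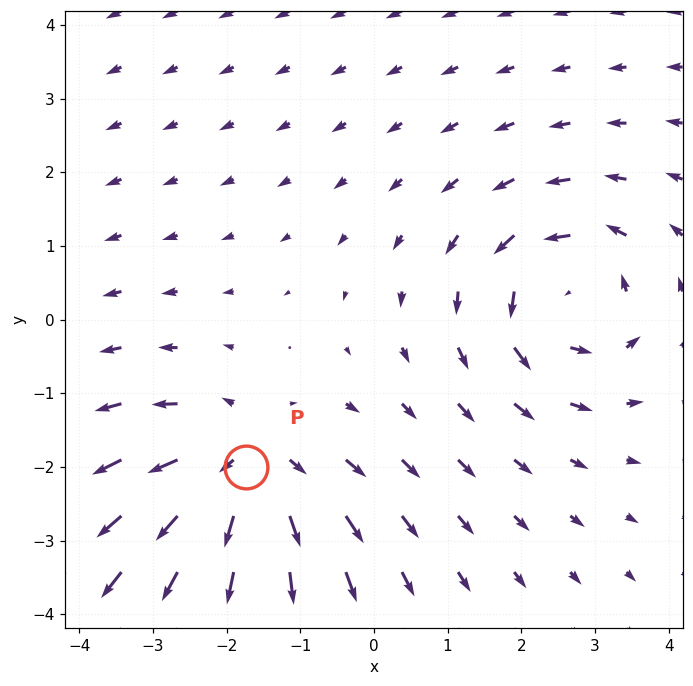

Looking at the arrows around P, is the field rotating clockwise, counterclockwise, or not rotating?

not rotating

Near P at (-1.7, -2.0) the arrows show no circulation. The curl there is ≈0.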